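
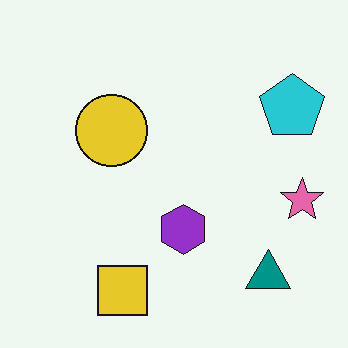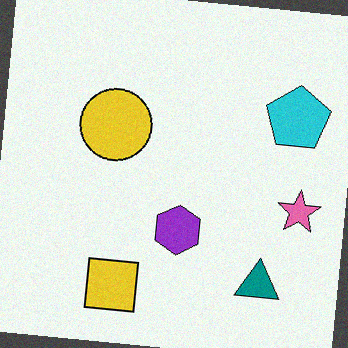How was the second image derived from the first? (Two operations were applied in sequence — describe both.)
The second image is the first rotated clockwise by a slight angle, then degraded with light additive noise.

Every shape is tilted by the same angle and the image corners show triangular fill wedges — a whole-image rotation by a non-right angle. Random speckle covers the whole image, including the flat background.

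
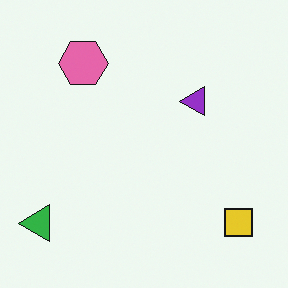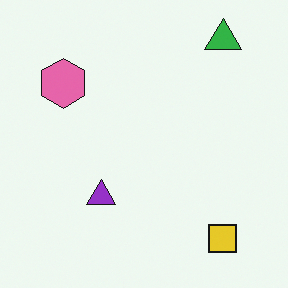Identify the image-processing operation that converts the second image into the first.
Transposed (reflected across the top-left ↔ bottom-right diagonal).

Shapes have swapped their row and column positions — what was in the top-right is now in the bottom-left — a diagonal reflection.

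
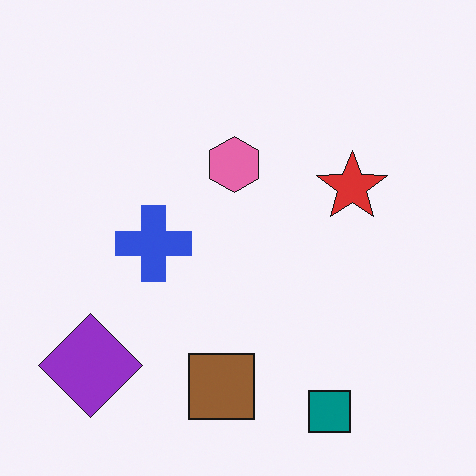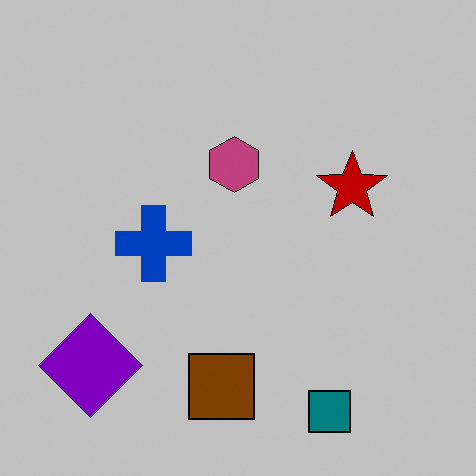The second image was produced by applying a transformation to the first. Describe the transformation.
Heavily posterized to just a handful of flat colors.

Each flat color has snapped to a coarser quantized level — most visibly, the near-white background has dropped to a flat grey.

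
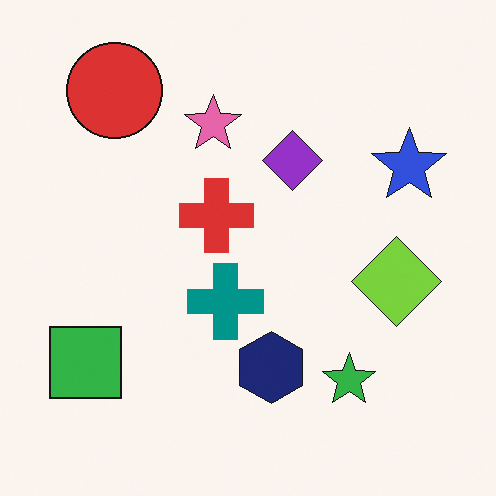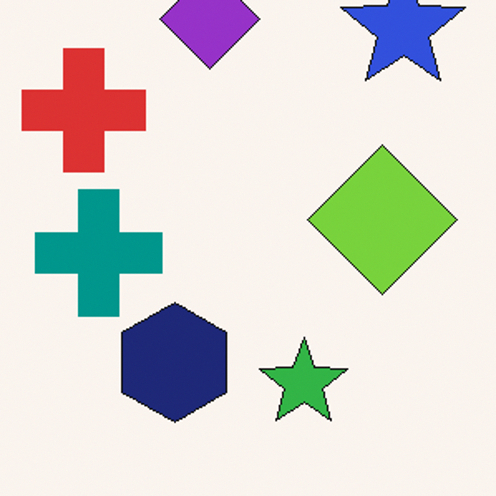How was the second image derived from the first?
Cropped to a noticeably smaller region and rescaled.

The visible shapes are larger and the field of view is narrower; shapes near the original edges may be partly or wholly outside the frame — a crop-and-rescale.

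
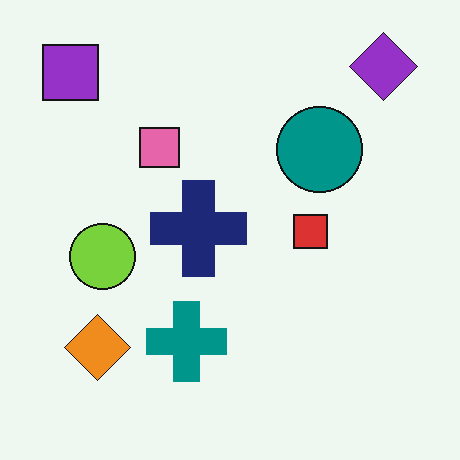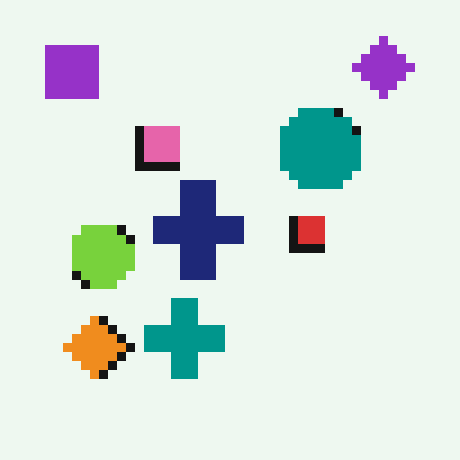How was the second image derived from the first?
The second image is the first heavily pixelated into large blocks.

Shapes are reduced to large square blocks; fine edges and outlines are lost — a downscale-then-upscale (mosaic) effect.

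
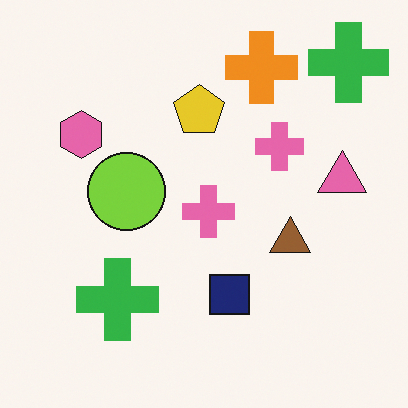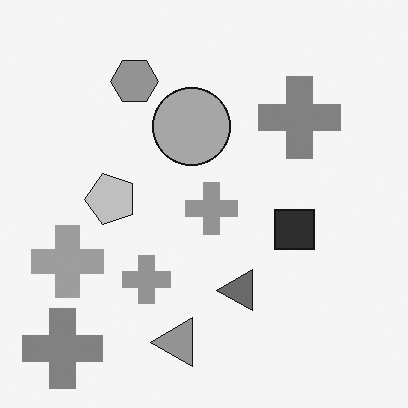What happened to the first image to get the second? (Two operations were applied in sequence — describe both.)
The image was converted to grayscale, then transposed (reflected across the top-left ↔ bottom-right diagonal).

All color is removed — every shape is now a shade of grey. Shapes have swapped their row and column positions — what was in the top-right is now in the bottom-left — a diagonal reflection.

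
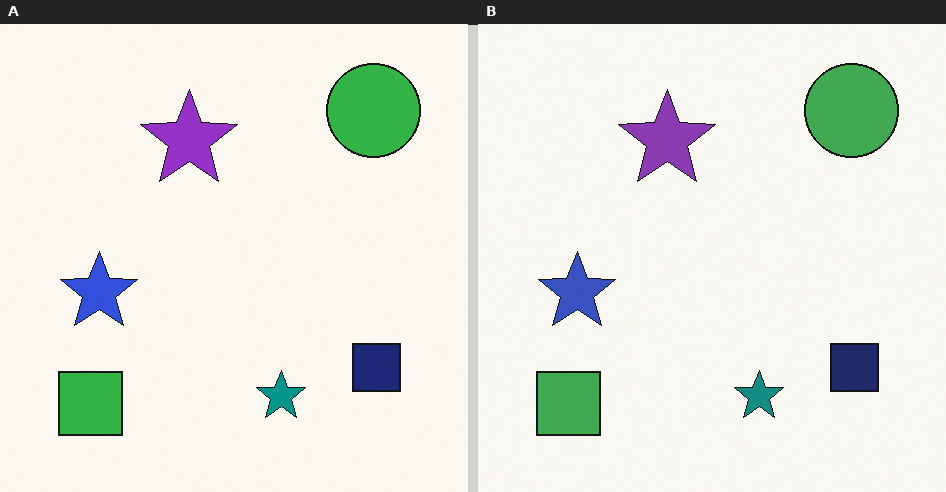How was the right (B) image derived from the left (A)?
This is the original image slightly desaturated.

All colors are more muted and greyish — a global saturation change.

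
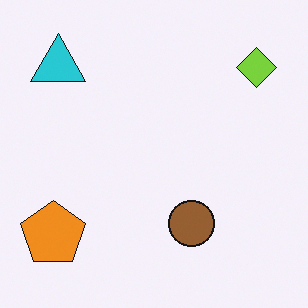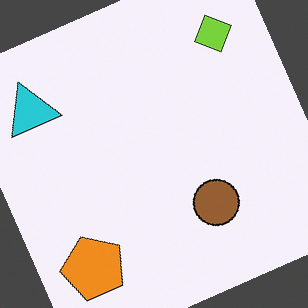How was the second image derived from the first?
The image was rotated counter-clockwise by a moderate amount.

Every shape is tilted by the same angle and the image corners show triangular fill wedges — a whole-image rotation by a non-right angle.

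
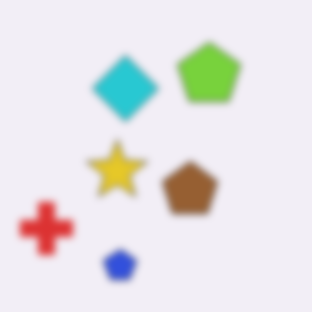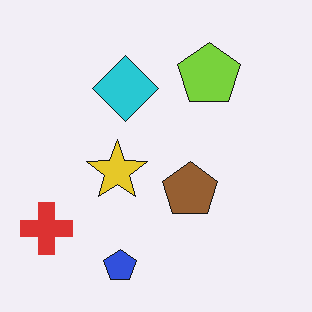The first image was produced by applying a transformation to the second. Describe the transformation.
The first image is the second noticeably gaussian-blurred.

Shape edges and outlines are uniformly softened across the whole image.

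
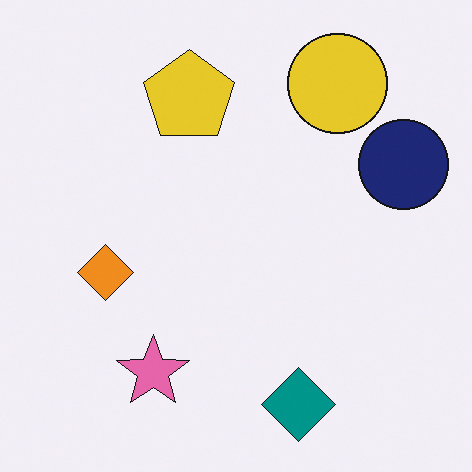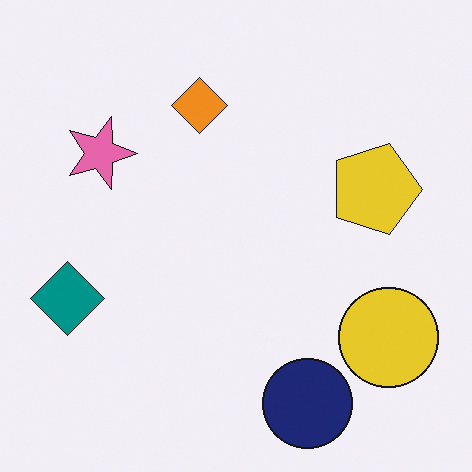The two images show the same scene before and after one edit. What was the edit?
The second image is the first rotated 90° clockwise.

The yellow circle sits in the top-right of the first image and the bottom-right of the second — consistent with a whole-image 90° clockwise rotation.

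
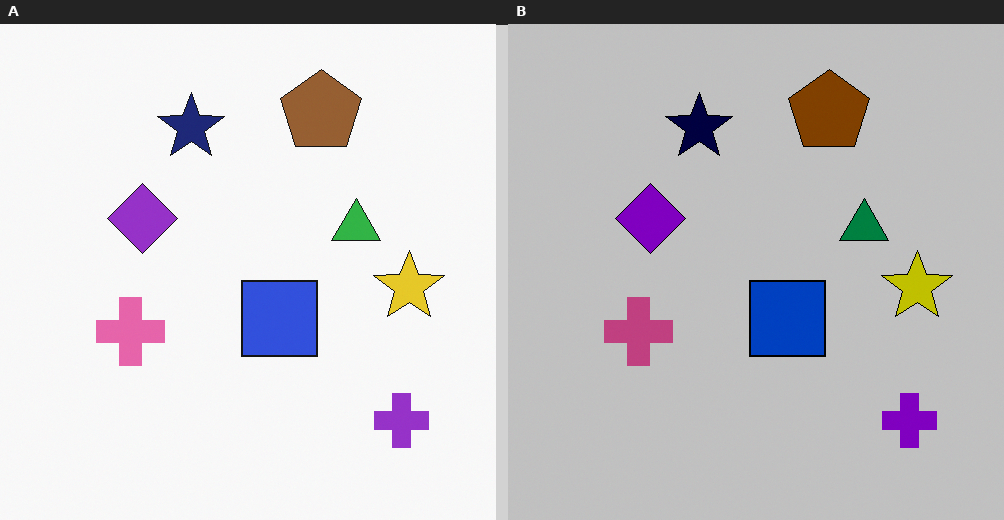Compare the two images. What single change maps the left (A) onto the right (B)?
Heavily posterized to just a handful of flat colors.

Each flat color has snapped to a coarser quantized level — most visibly, the near-white background has dropped to a flat grey.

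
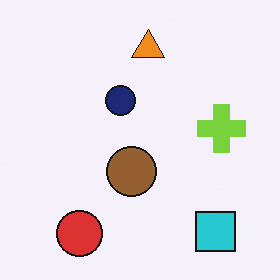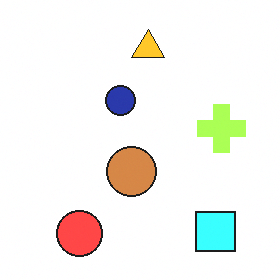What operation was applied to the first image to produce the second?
The transformation is: substantially brightened.

Every pixel — background and shapes alike — is uniformly brightened.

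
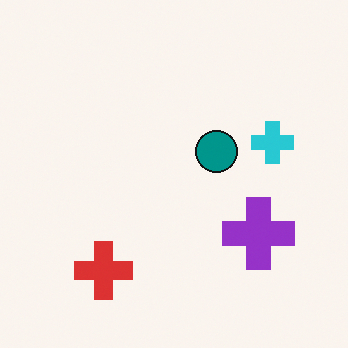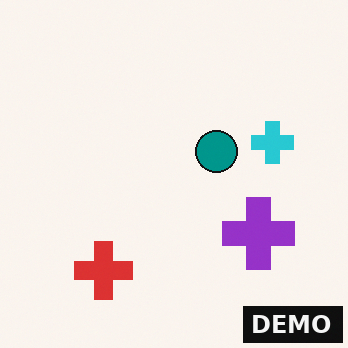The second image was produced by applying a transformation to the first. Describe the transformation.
Watermarked with the text "DEMO" in the lower-right corner.

A dark label reading "DEMO" appears in the lower-right corner.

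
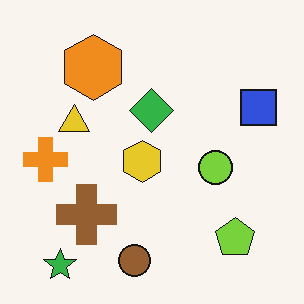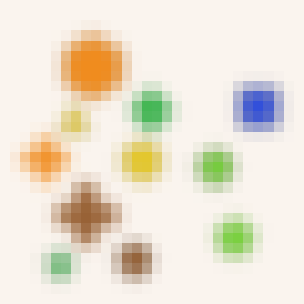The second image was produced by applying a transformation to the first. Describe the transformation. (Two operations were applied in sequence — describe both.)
The image was heavily blurred, then heavily pixelated into large blocks.

Shape edges and outlines are uniformly softened across the whole image. Shapes are reduced to large square blocks; fine edges and outlines are lost — a downscale-then-upscale (mosaic) effect.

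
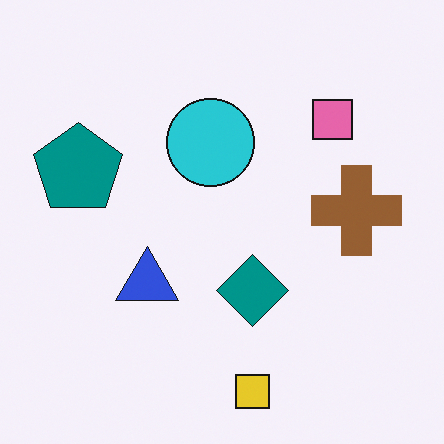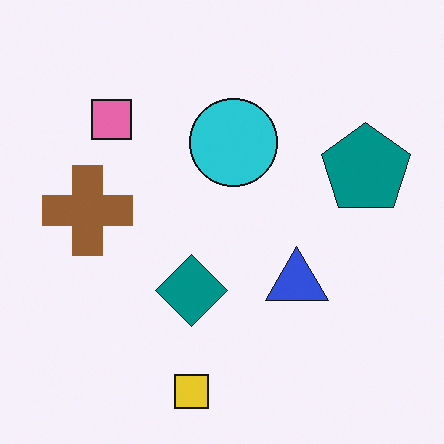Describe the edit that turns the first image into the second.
It was flipped horizontally (left ↔ right).

The teal pentagon is in the left of the first image and the right of the second — shapes on opposite sides of the vertical midline have swapped in a mirror flip.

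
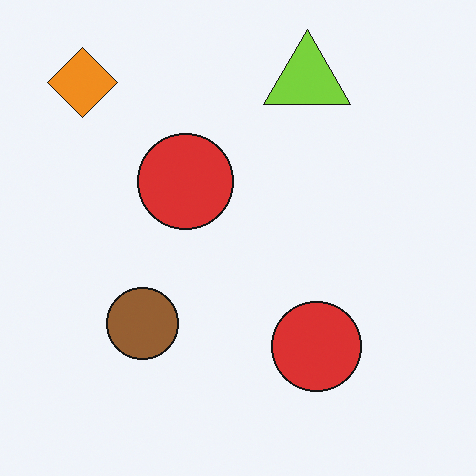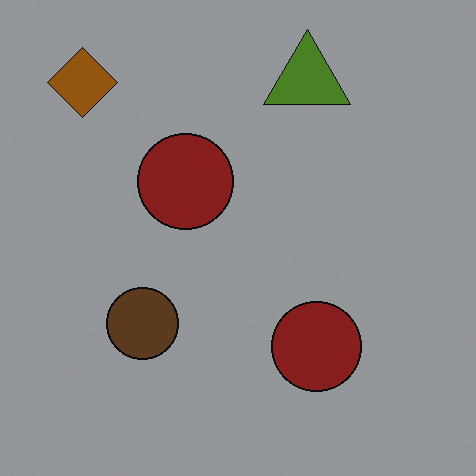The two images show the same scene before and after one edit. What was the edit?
The image was substantially darkened.

Every pixel — background and shapes alike — is uniformly darkened.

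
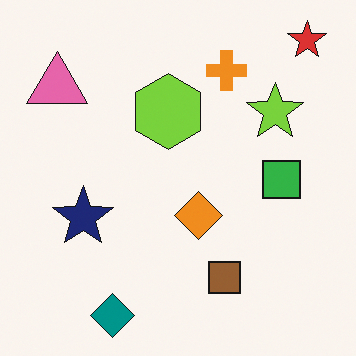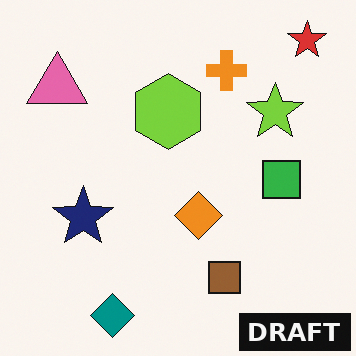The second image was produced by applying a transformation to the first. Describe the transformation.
The transformation is: watermarked with the text "DRAFT" in the lower-right corner.

A dark label reading "DRAFT" appears in the lower-right corner.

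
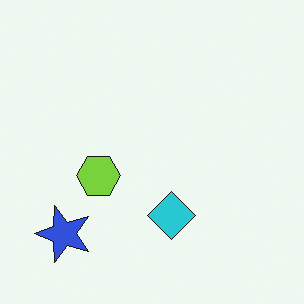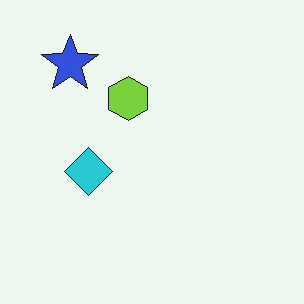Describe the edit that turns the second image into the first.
The image was rotated 90° counter-clockwise.

The blue star sits in the top-left of the second image and the bottom-left of the first — consistent with a whole-image 90° counter-clockwise rotation.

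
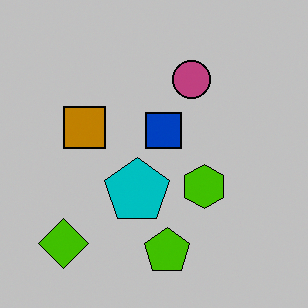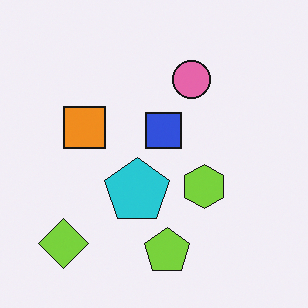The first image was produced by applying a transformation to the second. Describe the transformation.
The first image is the second heavily posterized to just a handful of flat colors.

Each flat color has snapped to a coarser quantized level — most visibly, the near-white background has dropped to a flat grey.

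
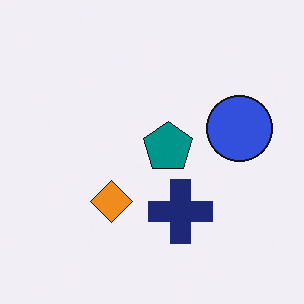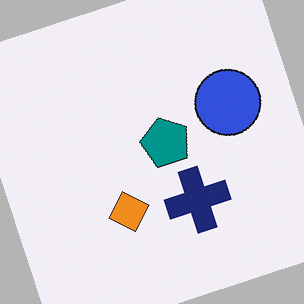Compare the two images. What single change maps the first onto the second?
The second image is the first rotated counter-clockwise by a clearly visible amount.

Every shape is tilted by the same angle and the image corners show triangular fill wedges — a whole-image rotation by a non-right angle.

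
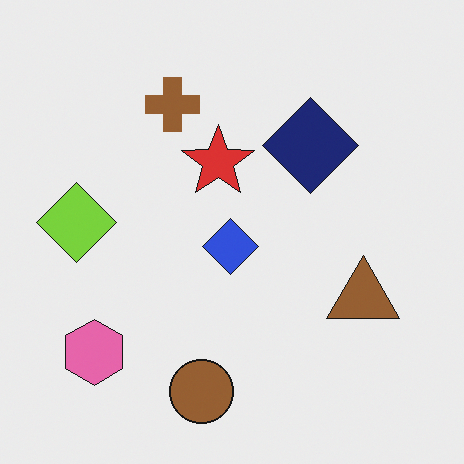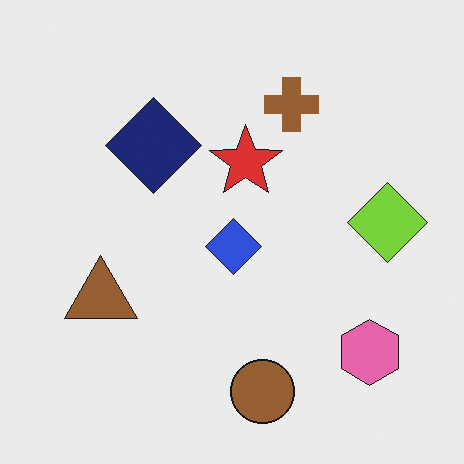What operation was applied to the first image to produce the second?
This is the original image flipped horizontally (left ↔ right).

The lime diamond is in the left of the first image and the right of the second — shapes on opposite sides of the vertical midline have swapped in a mirror flip.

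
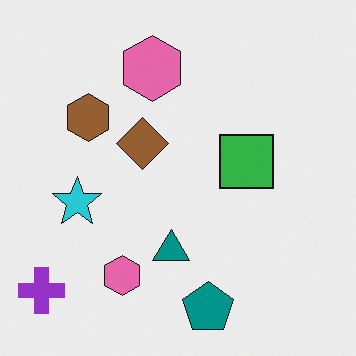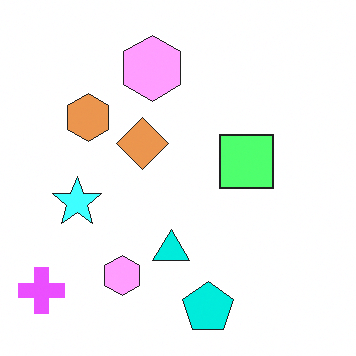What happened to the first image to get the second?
It was noticeably brightened.

Every pixel — background and shapes alike — is uniformly brightened.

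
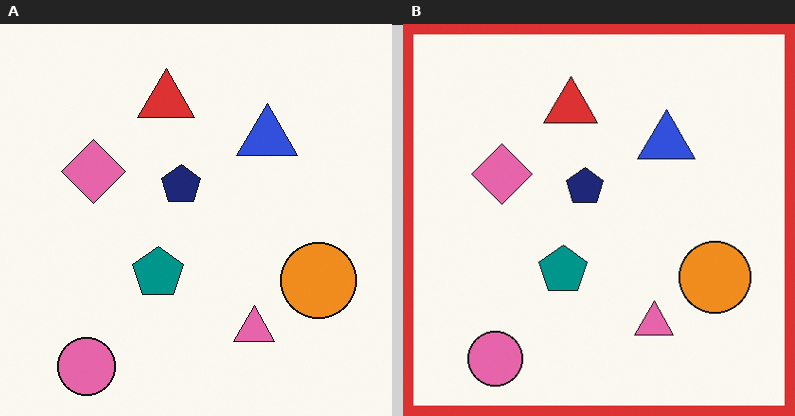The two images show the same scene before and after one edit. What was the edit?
Framed with a red border.

A solid red frame runs around the edge of the right (B) image, with the content slightly shrunk inside it.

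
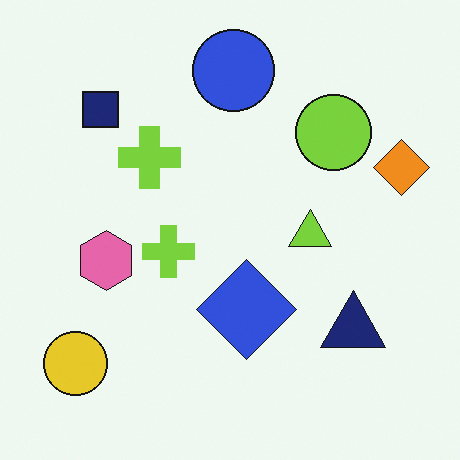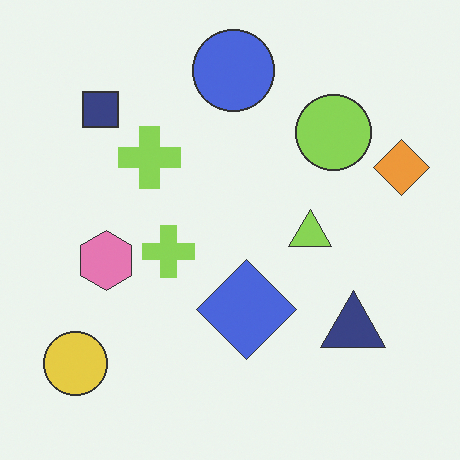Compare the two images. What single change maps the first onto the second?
Given slightly reduced contrast.

Tones are pushed toward mid-grey across the whole image — a global contrast change.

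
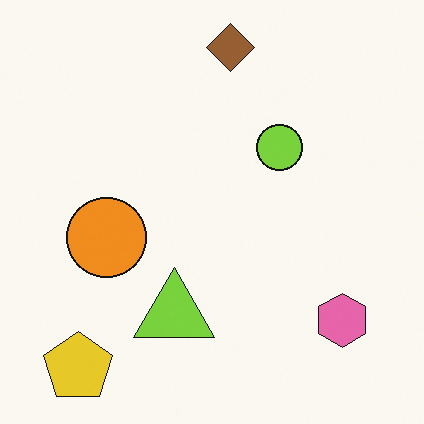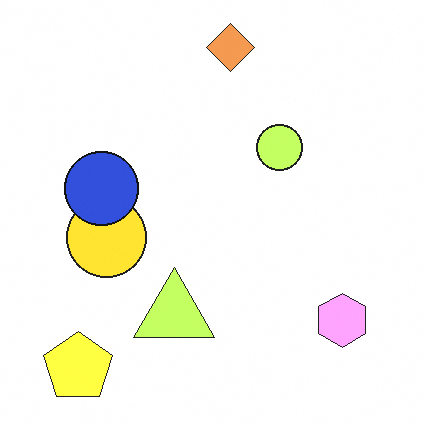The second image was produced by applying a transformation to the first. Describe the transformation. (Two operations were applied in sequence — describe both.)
Brightened a lot, then overlaid with an additional blue circle.

Every pixel — background and shapes alike — is uniformly brightened. A blue circle appears in the second image that is absent from the first.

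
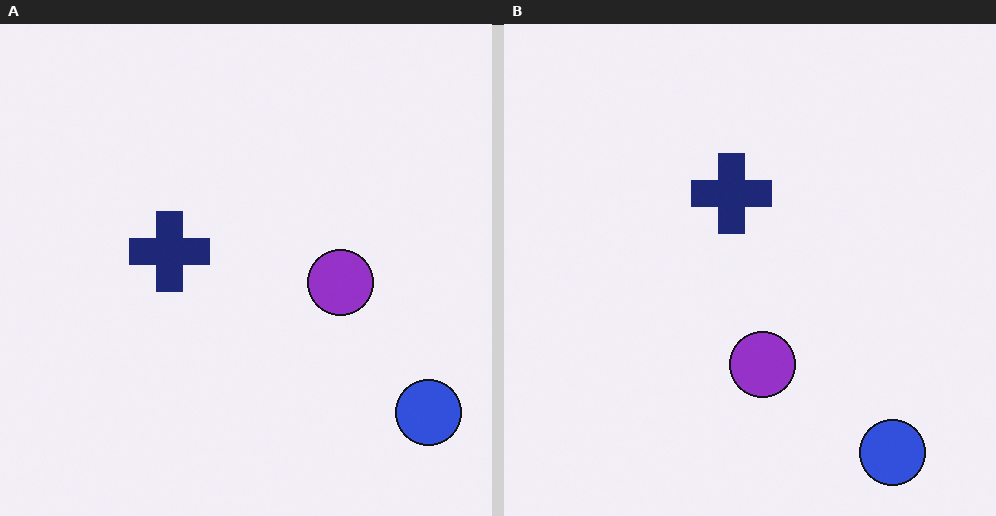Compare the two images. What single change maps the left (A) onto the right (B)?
This is the original image transposed (reflected across the top-left ↔ bottom-right diagonal).

Shapes have swapped their row and column positions — what was in the top-right is now in the bottom-left — a diagonal reflection.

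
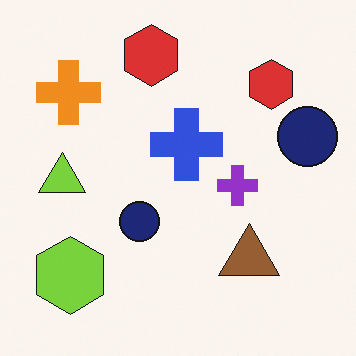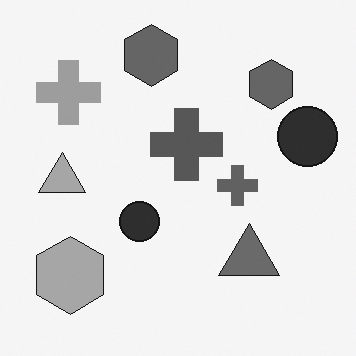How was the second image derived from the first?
This is the original image converted to grayscale.

All color is removed — every shape is now a shade of grey.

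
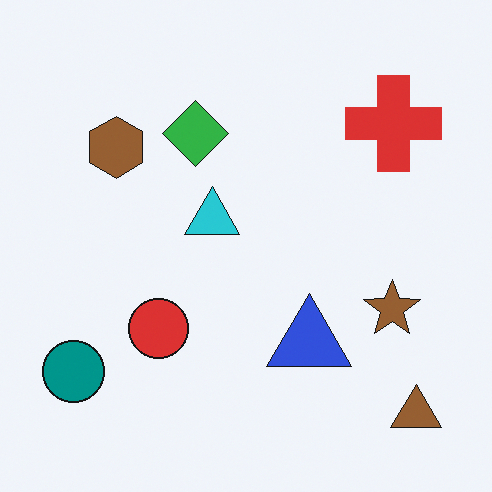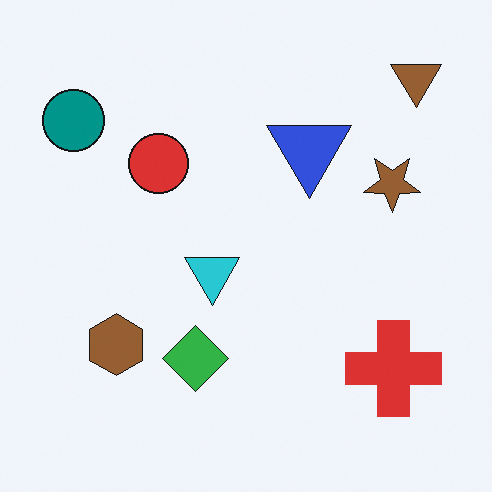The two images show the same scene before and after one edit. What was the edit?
The transformation is: flipped vertically (top ↔ bottom).

The brown triangle is in the bottom-right of the first image and the top-right of the second — shapes on opposite sides of the horizontal midline have swapped in a mirror flip.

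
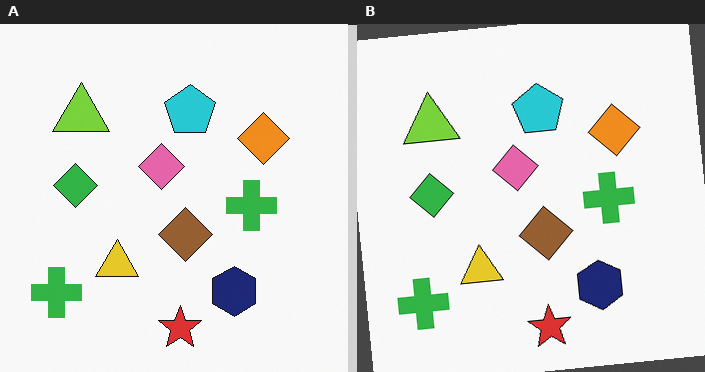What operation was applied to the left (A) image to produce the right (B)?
Rotated counter-clockwise by a few degrees.

Every shape is tilted by the same angle and the image corners show triangular fill wedges — a whole-image rotation by a non-right angle.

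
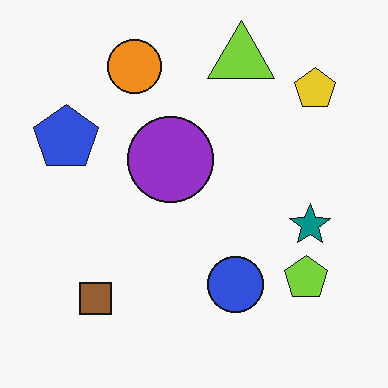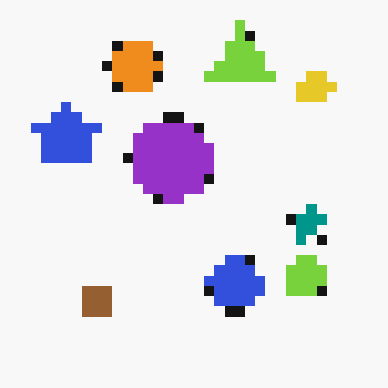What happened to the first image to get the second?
Coarsely pixelated.

Shapes are reduced to large square blocks; fine edges and outlines are lost — a downscale-then-upscale (mosaic) effect.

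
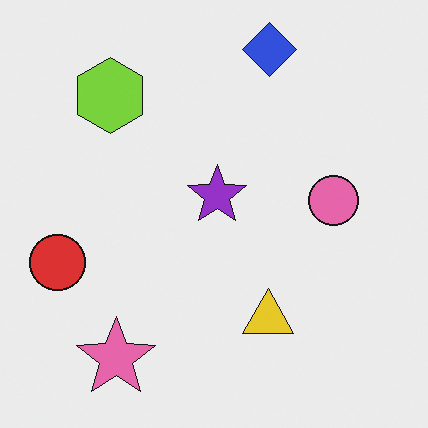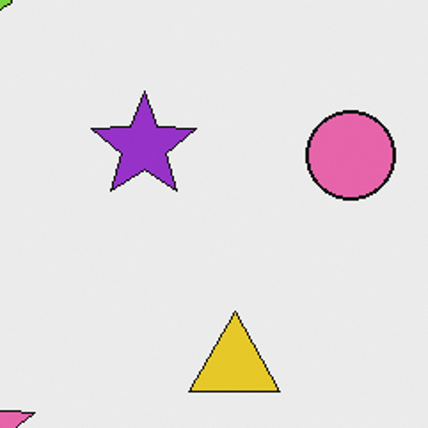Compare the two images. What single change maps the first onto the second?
It was cropped tightly and scaled back up.

The visible shapes are larger and the field of view is narrower; shapes near the original edges may be partly or wholly outside the frame — a crop-and-rescale.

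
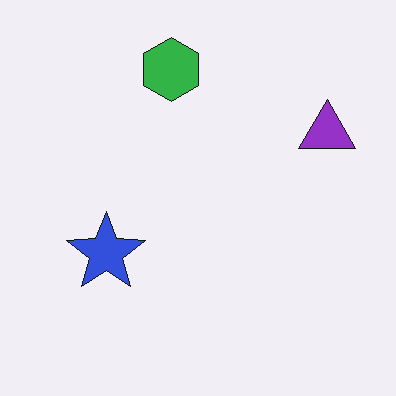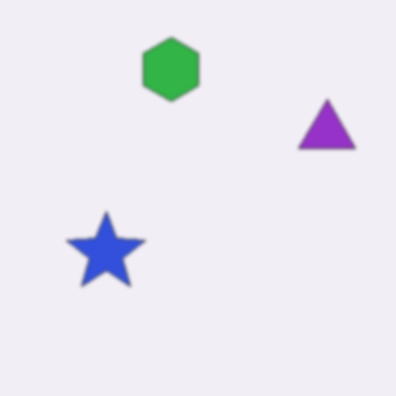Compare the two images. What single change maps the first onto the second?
The transformation is: given a subtle gaussian blur.

Shape edges and outlines are uniformly softened across the whole image.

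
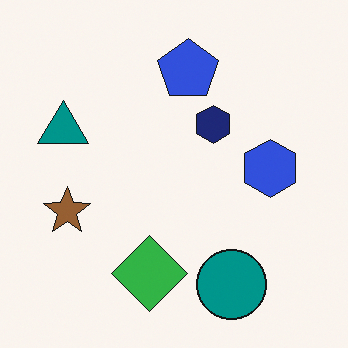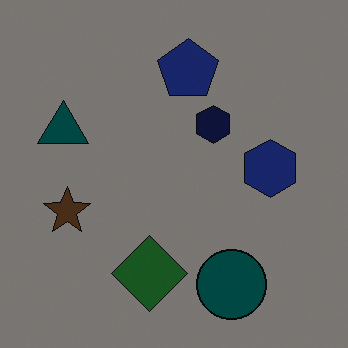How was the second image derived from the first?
This is the original image noticeably darkened.

Every pixel — background and shapes alike — is uniformly darkened.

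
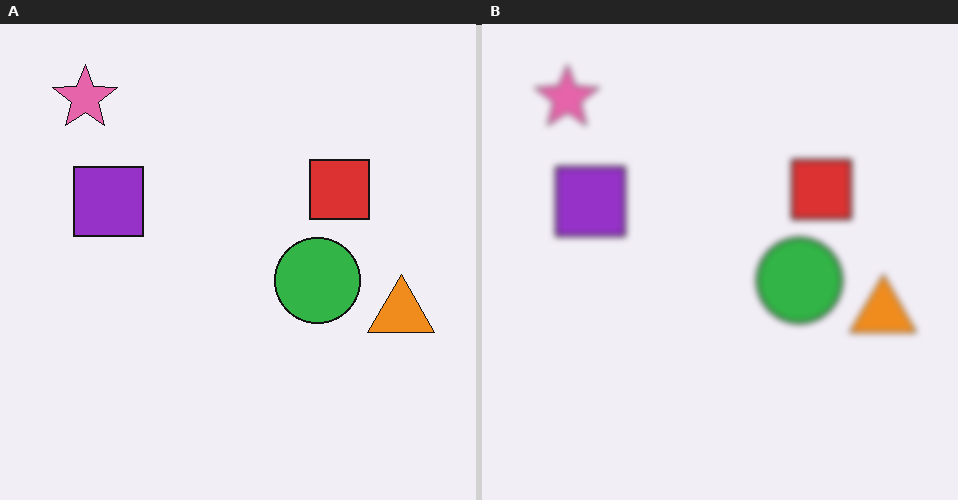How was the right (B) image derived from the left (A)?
The transformation is: noticeably gaussian-blurred.

Shape edges and outlines are uniformly softened across the whole image.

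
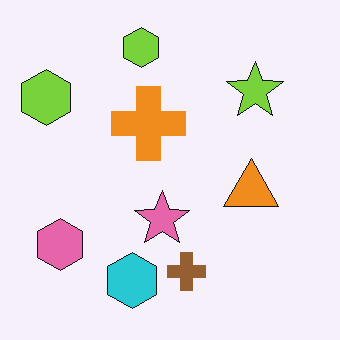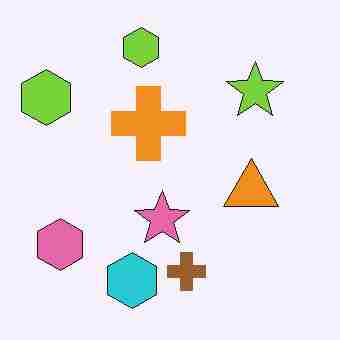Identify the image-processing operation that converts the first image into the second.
The image was heavily JPEG-compressed with obvious blocking artifacts.

Blocky 8×8 compression artifacts appear around shape edges and the flat background shows ringing — characteristic JPEG degradation.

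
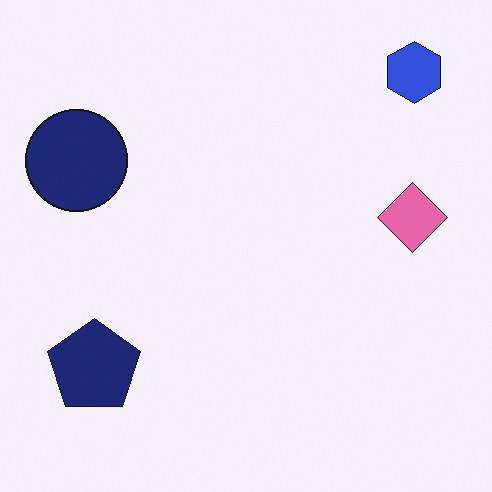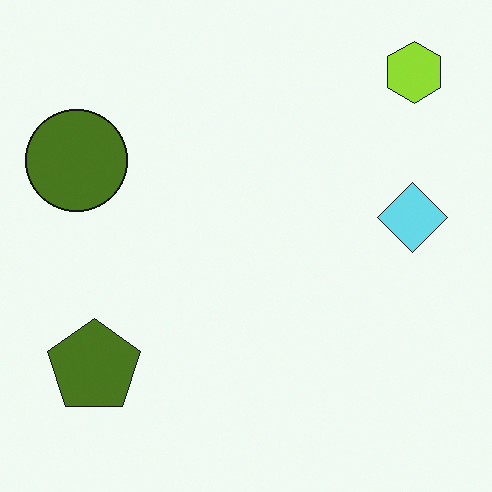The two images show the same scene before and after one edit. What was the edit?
This is the original image hue-shifted through roughly half the color wheel.

Every shape's color has rotated by the same amount around the hue wheel — a uniform hue shift.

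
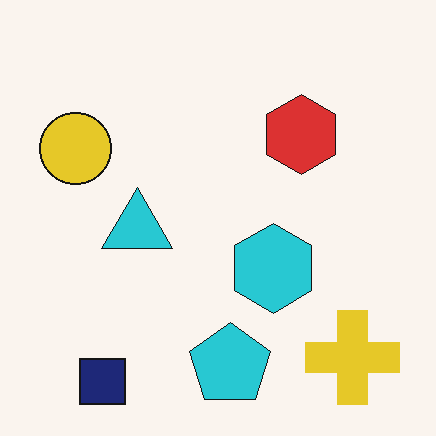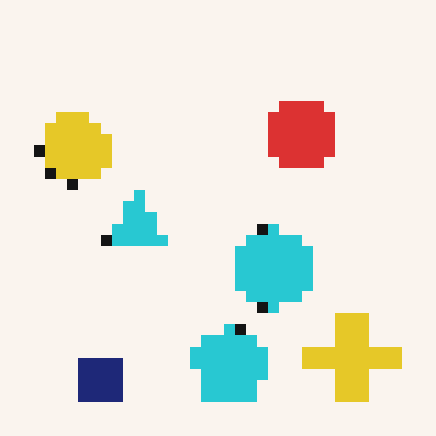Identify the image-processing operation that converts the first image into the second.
The image was coarsely pixelated.

Shapes are reduced to large square blocks; fine edges and outlines are lost — a downscale-then-upscale (mosaic) effect.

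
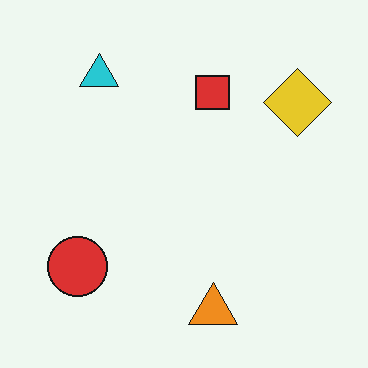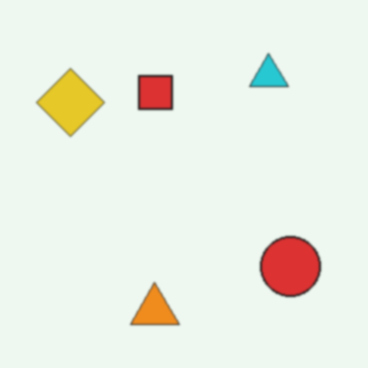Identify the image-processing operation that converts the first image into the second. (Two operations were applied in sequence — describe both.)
The image was flipped horizontally (left ↔ right), then slightly softened.

The yellow diamond is in the top-right of the first image and the top-left of the second — shapes on opposite sides of the vertical midline have swapped in a mirror flip. Shape edges and outlines are uniformly softened across the whole image.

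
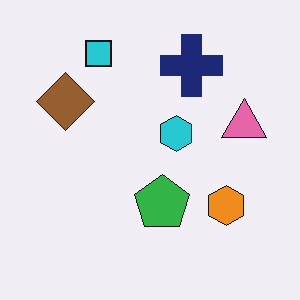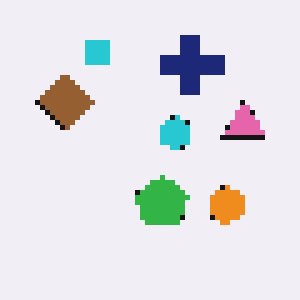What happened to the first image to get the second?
The transformation is: mildly pixelated.

Shapes are reduced to large square blocks; fine edges and outlines are lost — a downscale-then-upscale (mosaic) effect.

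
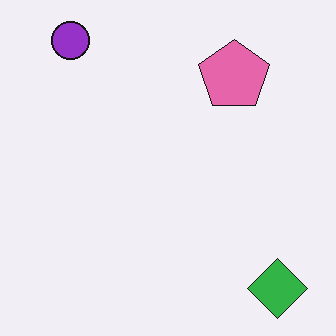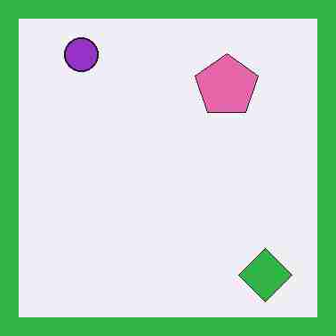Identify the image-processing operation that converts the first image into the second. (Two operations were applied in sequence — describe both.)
The second image is the first degraded with heavy JPEG compression, then framed with a green border.

Blocky 8×8 compression artifacts appear around shape edges and the flat background shows ringing — characteristic JPEG degradation. A solid green frame runs around the edge of the second image, with the content slightly shrunk inside it.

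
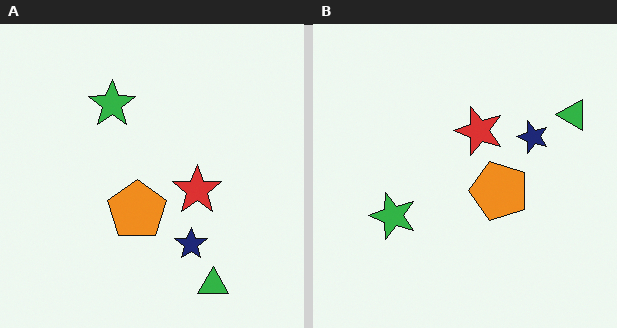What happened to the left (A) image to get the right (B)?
It was rotated 90° counter-clockwise.

The green triangle sits in the bottom-right of the left (A) image and the top-right of the right (B) — consistent with a whole-image 90° counter-clockwise rotation.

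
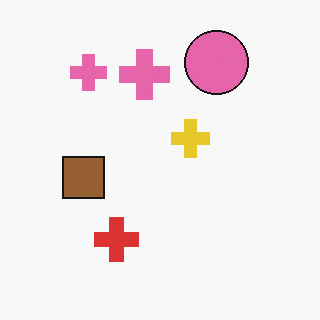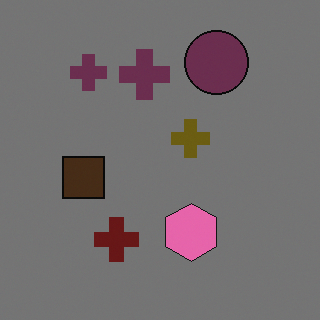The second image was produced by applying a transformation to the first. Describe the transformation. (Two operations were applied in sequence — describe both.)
It was darkened a lot, then overlaid with an additional pink hexagon.

Every pixel — background and shapes alike — is uniformly darkened. A pink hexagon appears in the second image that is absent from the first.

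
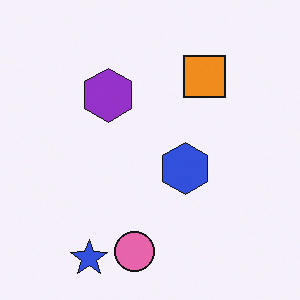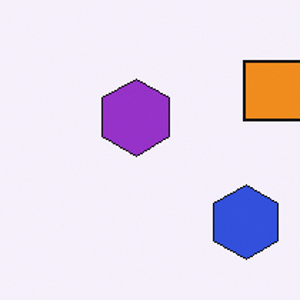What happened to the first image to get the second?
The image was cropped to a modestly smaller region and rescaled.

The visible shapes are larger and the field of view is narrower; shapes near the original edges may be partly or wholly outside the frame — a crop-and-rescale.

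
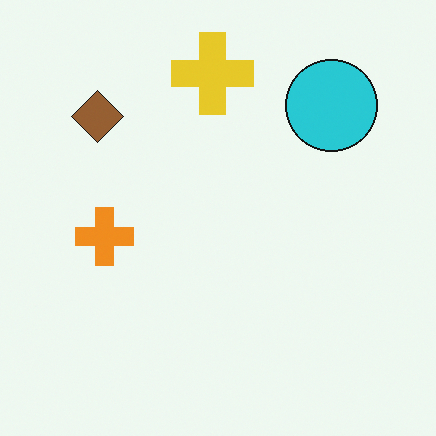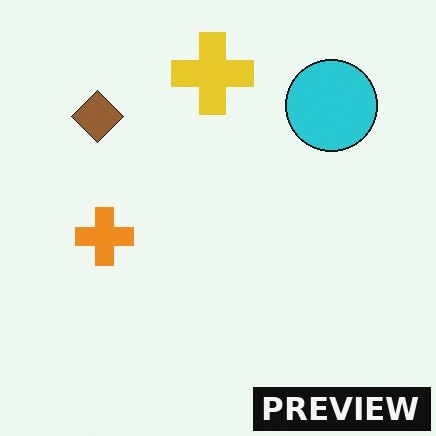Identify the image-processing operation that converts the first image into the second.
The image was watermarked with the text "PREVIEW" in the lower-right corner.

A dark label reading "PREVIEW" appears in the lower-right corner.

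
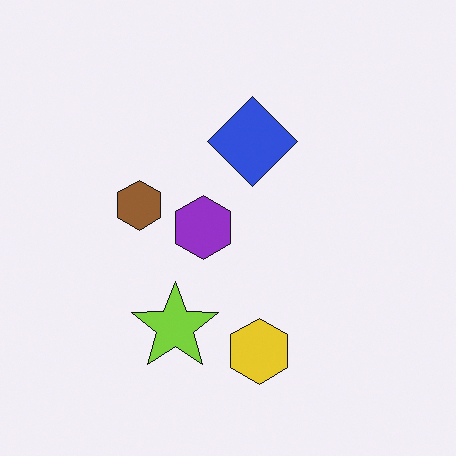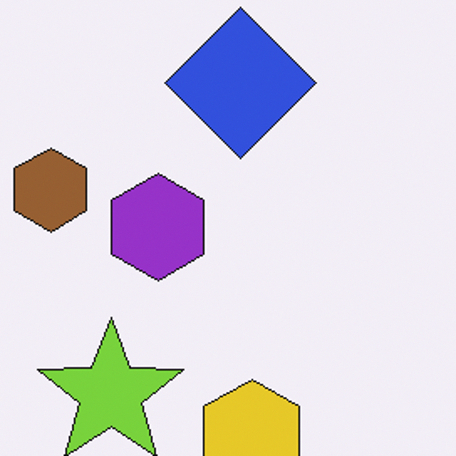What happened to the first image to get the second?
The transformation is: cropped tightly and scaled back up.

The visible shapes are larger and the field of view is narrower; shapes near the original edges may be partly or wholly outside the frame — a crop-and-rescale.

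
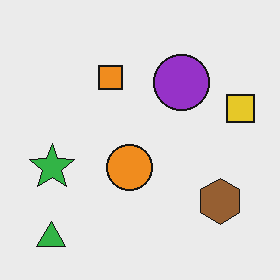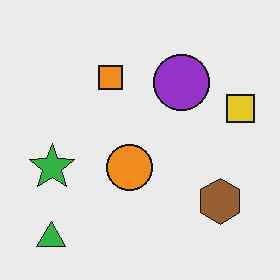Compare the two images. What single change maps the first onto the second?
It was given moderate JPEG compression.

Blocky 8×8 compression artifacts appear around shape edges and the flat background shows ringing — characteristic JPEG degradation.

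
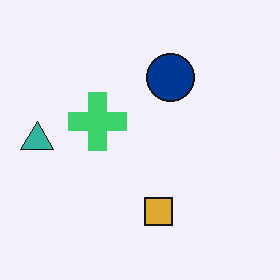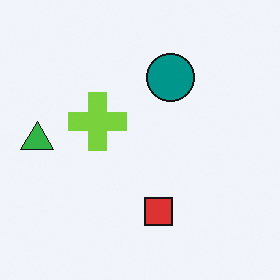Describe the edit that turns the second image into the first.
This is the original image hue-shifted by a small amount.

Every shape's color has rotated by the same amount around the hue wheel — a uniform hue shift.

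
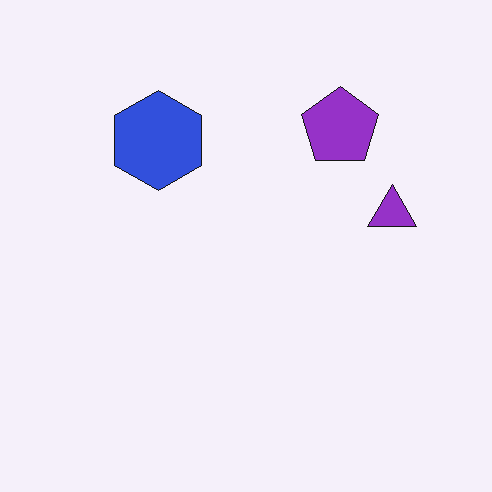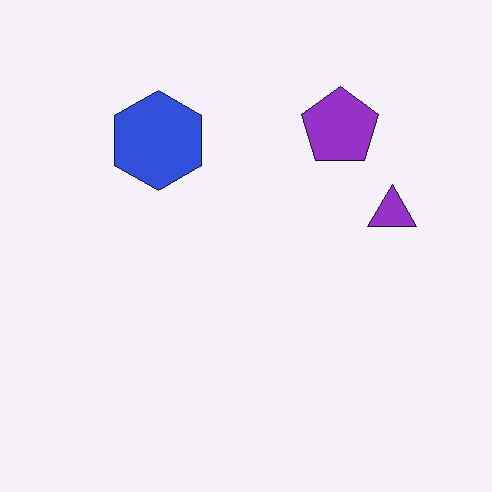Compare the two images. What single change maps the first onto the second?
The second image is the first JPEG-compressed with visible artifacts.

Blocky 8×8 compression artifacts appear around shape edges and the flat background shows ringing — characteristic JPEG degradation.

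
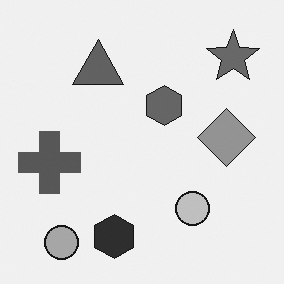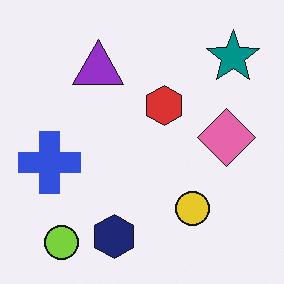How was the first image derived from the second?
It was converted to grayscale.

All color is removed — every shape is now a shade of grey.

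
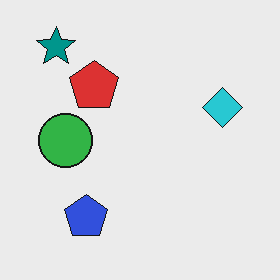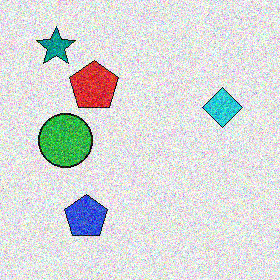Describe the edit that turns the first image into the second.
Degraded with a thick layer of grain.

Random speckle covers the whole image, including the flat background.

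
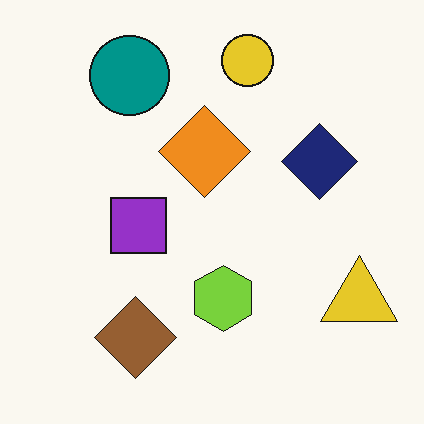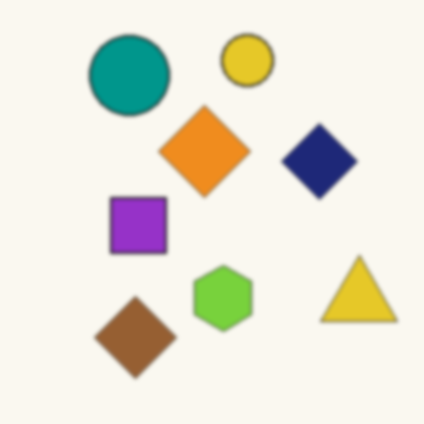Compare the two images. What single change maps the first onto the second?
The second image is the first slightly softened.

Shape edges and outlines are uniformly softened across the whole image.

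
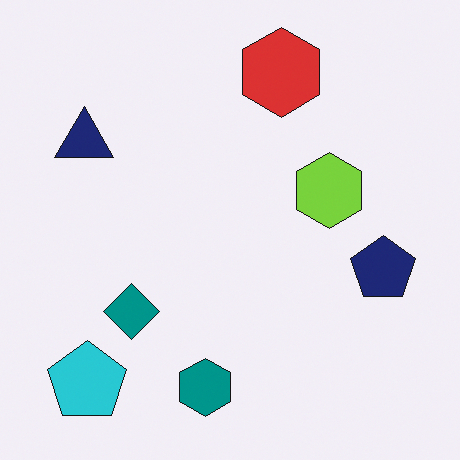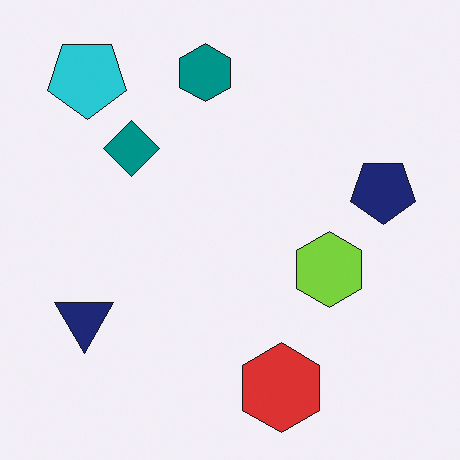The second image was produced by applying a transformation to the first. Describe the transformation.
This is the original image flipped vertically (top ↔ bottom).

The red hexagon is in the top of the first image and the bottom of the second — shapes on opposite sides of the horizontal midline have swapped in a mirror flip.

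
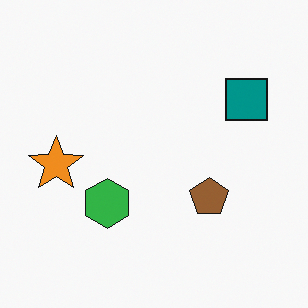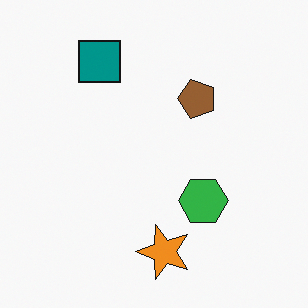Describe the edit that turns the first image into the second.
The transformation is: rotated 90° counter-clockwise.

The teal square sits in the top-right of the first image and the top-left of the second — consistent with a whole-image 90° counter-clockwise rotation.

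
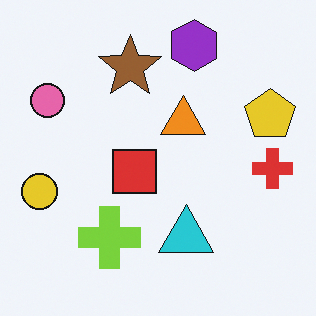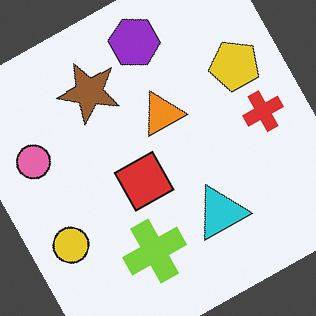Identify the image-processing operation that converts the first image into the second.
This is the original image rotated counter-clockwise by a moderate amount.

Every shape is tilted by the same angle and the image corners show triangular fill wedges — a whole-image rotation by a non-right angle.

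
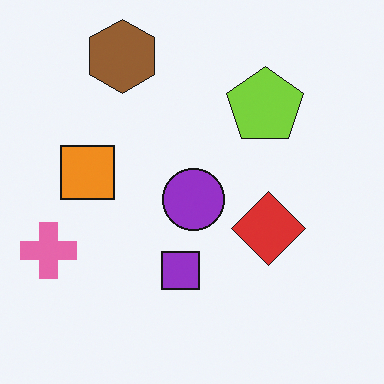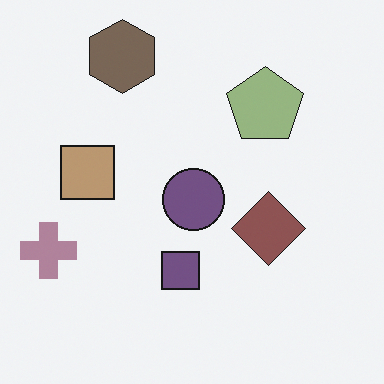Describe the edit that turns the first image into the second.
The second image is the first made much more muted (saturation change).

All colors are more muted and greyish — a global saturation change.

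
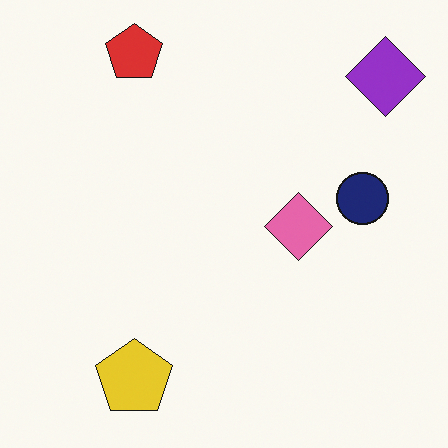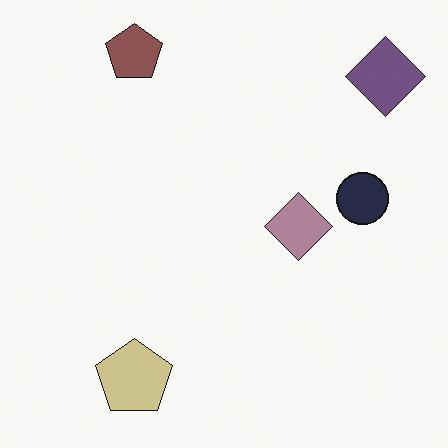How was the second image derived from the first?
This is the original image heavily desaturated.

All colors are more muted and greyish — a global saturation change.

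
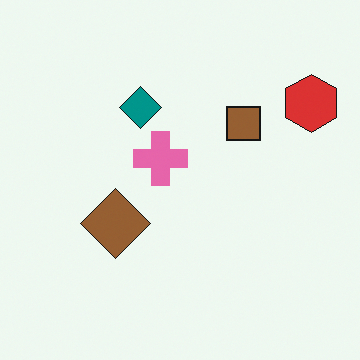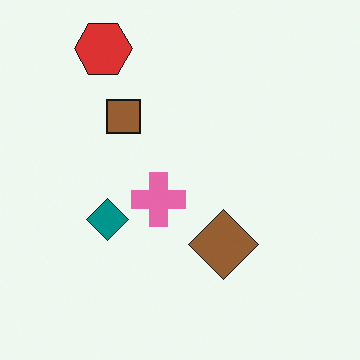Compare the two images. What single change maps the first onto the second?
The second image is the first rotated 90° counter-clockwise.

The red hexagon sits in the top-right of the first image and the top-left of the second — consistent with a whole-image 90° counter-clockwise rotation.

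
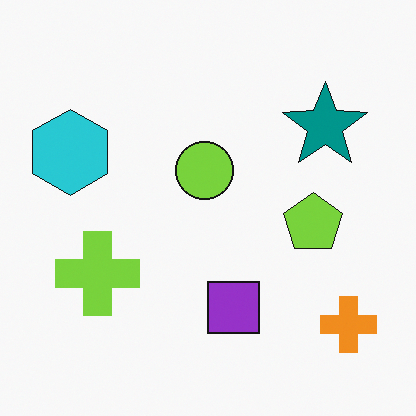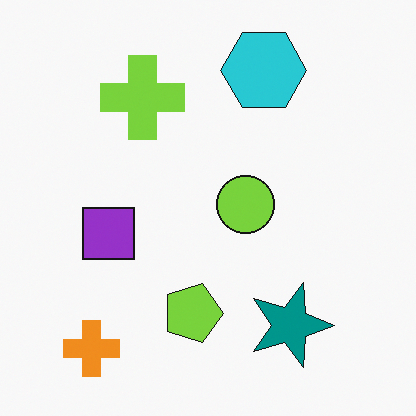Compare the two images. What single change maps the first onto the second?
The image was rotated 90° clockwise.

The orange cross sits in the bottom-right of the first image and the bottom-left of the second — consistent with a whole-image 90° clockwise rotation.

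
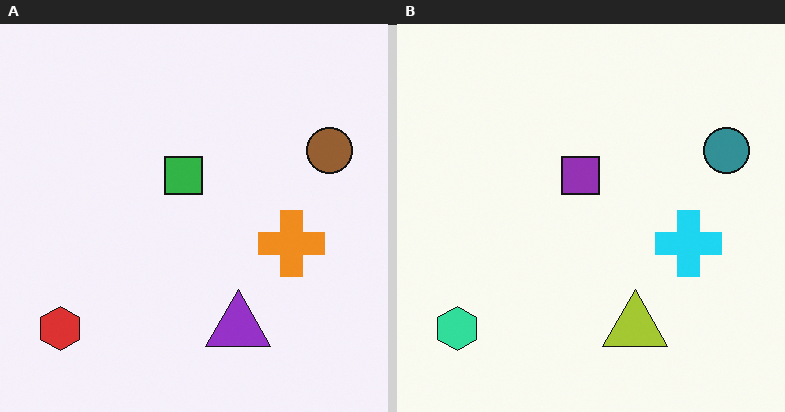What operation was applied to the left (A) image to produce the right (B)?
Hue-shifted through roughly half the color wheel.

Every shape's color has rotated by the same amount around the hue wheel — a uniform hue shift.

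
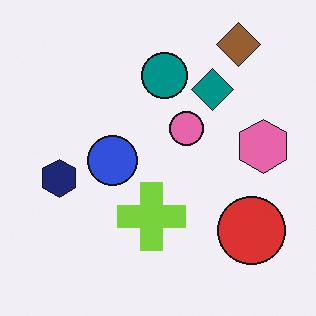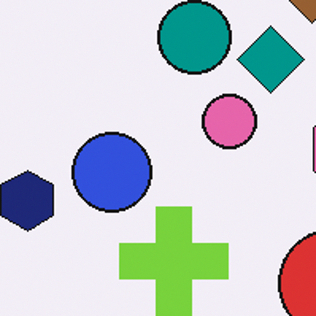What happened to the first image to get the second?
This is the original image cropped slightly and scaled back up.

The visible shapes are larger and the field of view is narrower; shapes near the original edges may be partly or wholly outside the frame — a crop-and-rescale.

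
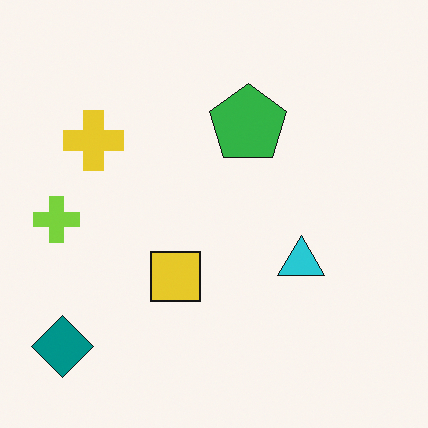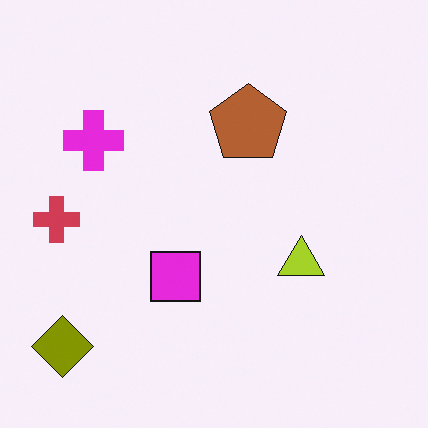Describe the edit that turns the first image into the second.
The second image is the first hue-shifted by a large amount.

Every shape's color has rotated by the same amount around the hue wheel — a uniform hue shift.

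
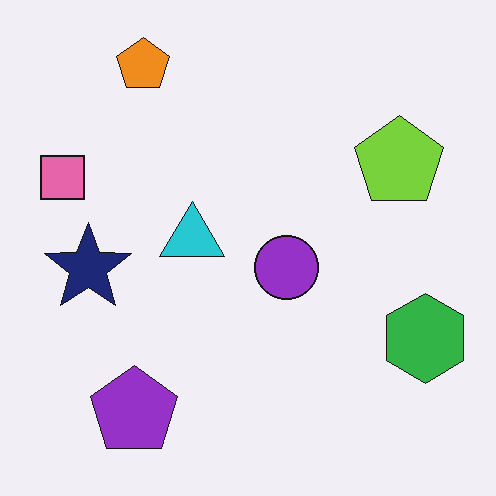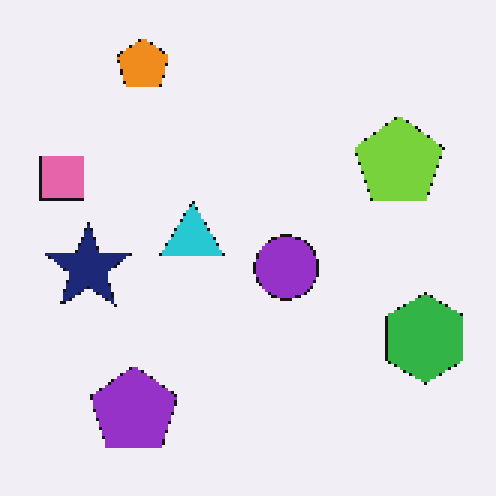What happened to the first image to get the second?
The image was lightly pixelated (a mild mosaic effect).

Shapes are reduced to large square blocks; fine edges and outlines are lost — a downscale-then-upscale (mosaic) effect.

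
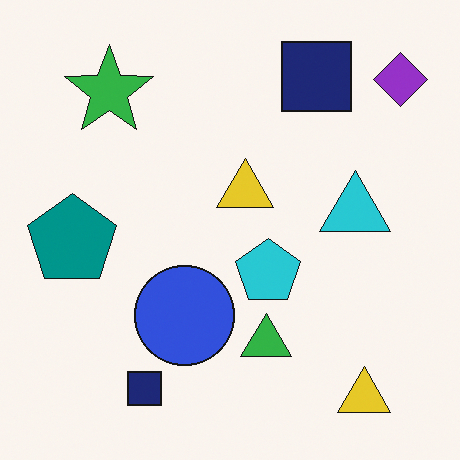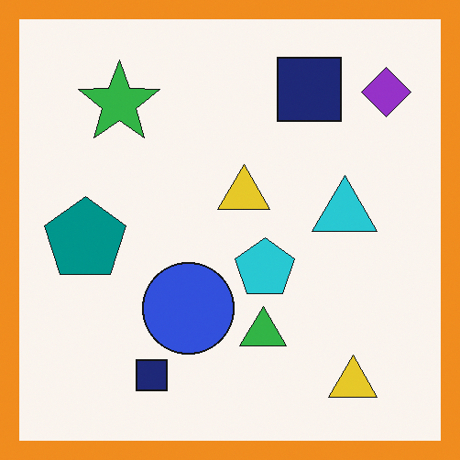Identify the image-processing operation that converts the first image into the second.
The image was framed with a orange border.

A solid orange frame runs around the edge of the second image, with the content slightly shrunk inside it.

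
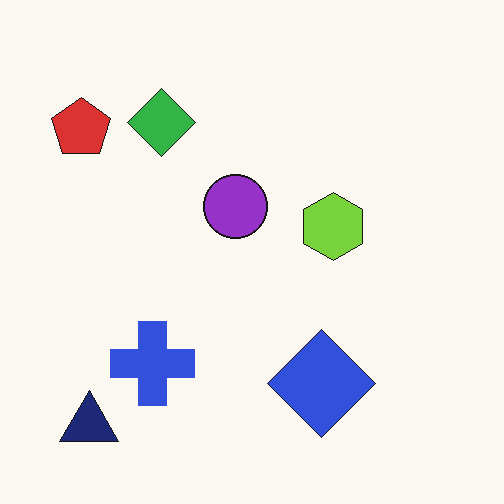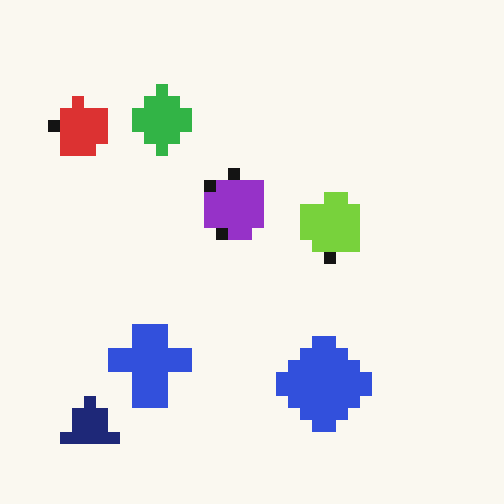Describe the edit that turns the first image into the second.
The second image is the first heavily pixelated into large blocks.

Shapes are reduced to large square blocks; fine edges and outlines are lost — a downscale-then-upscale (mosaic) effect.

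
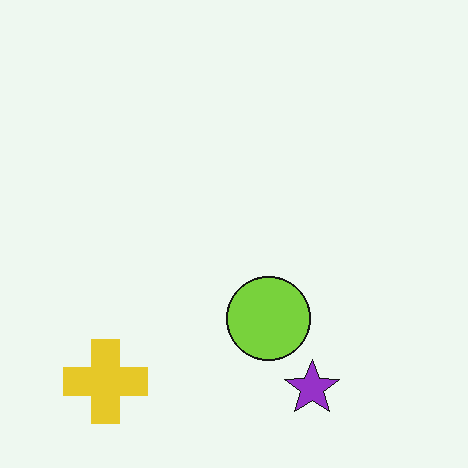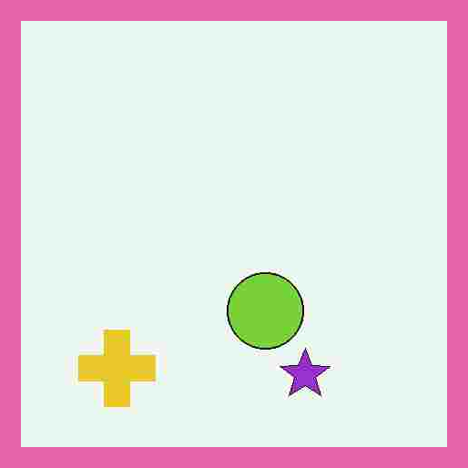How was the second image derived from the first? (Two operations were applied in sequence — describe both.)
It was degraded with heavy JPEG compression, then framed with a pink border.

Blocky 8×8 compression artifacts appear around shape edges and the flat background shows ringing — characteristic JPEG degradation. A solid pink frame runs around the edge of the second image, with the content slightly shrunk inside it.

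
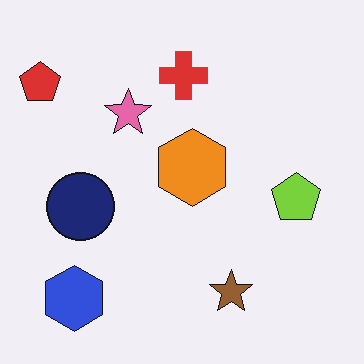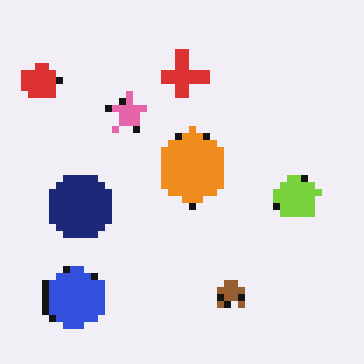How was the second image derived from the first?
It was moderately pixelated.

Shapes are reduced to large square blocks; fine edges and outlines are lost — a downscale-then-upscale (mosaic) effect.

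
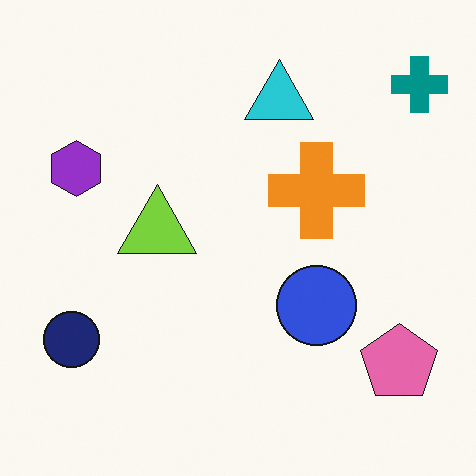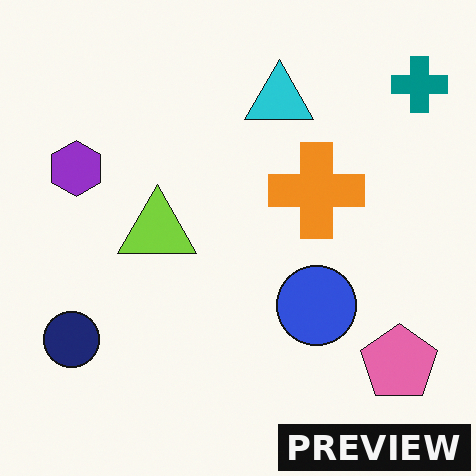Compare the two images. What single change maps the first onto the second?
Watermarked with the text "PREVIEW" in the lower-right corner.

A dark label reading "PREVIEW" appears in the lower-right corner.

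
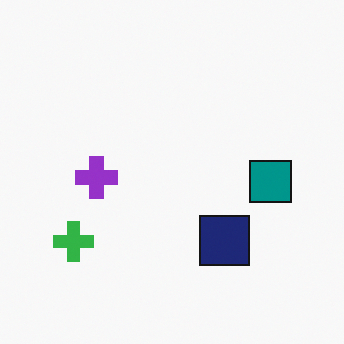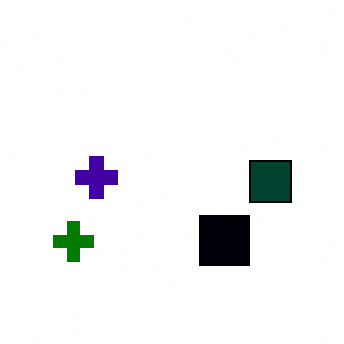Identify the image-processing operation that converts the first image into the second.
It was given much higher contrast.

Tones are pushed away from mid-grey across the whole image — a global contrast change.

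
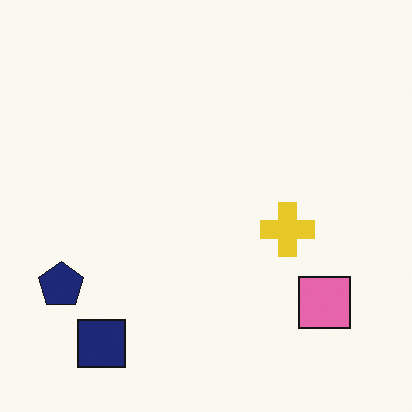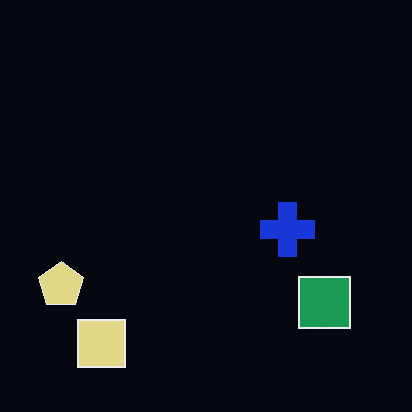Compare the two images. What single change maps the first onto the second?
The image was color-inverted (negative).

The light background has become dark and every shape's color is its complement — a photographic negative.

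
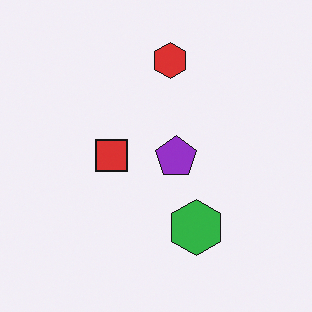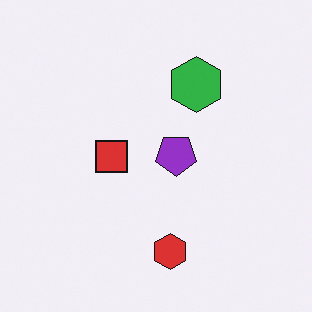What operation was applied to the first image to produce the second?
The second image is the first flipped vertically (top ↔ bottom).

The red hexagon is in the top of the first image and the bottom of the second — shapes on opposite sides of the horizontal midline have swapped in a mirror flip.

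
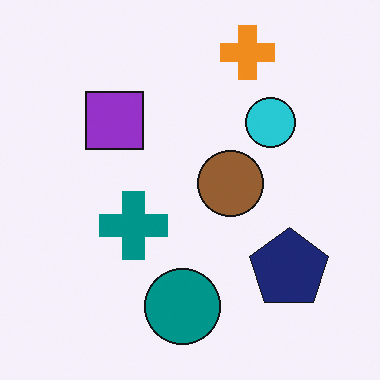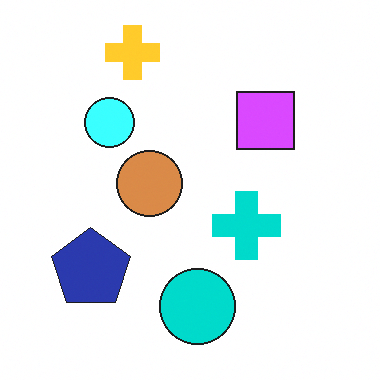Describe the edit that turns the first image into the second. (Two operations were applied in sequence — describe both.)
The second image is the first flipped horizontally (left ↔ right), then noticeably brightened.

The navy pentagon is in the bottom-right of the first image and the bottom-left of the second — shapes on opposite sides of the vertical midline have swapped in a mirror flip. Every pixel — background and shapes alike — is uniformly brightened.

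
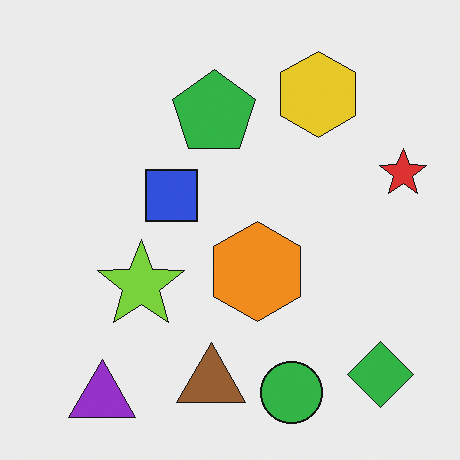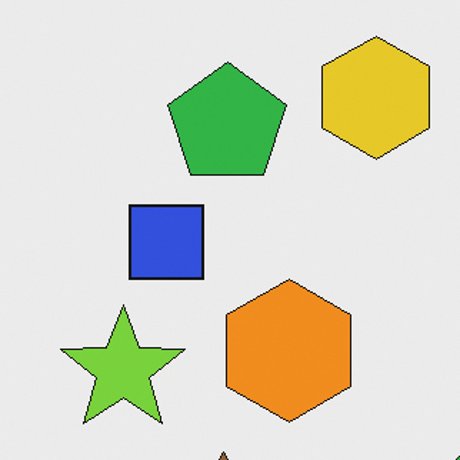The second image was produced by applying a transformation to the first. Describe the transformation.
Cropped slightly and scaled back up.

The visible shapes are larger and the field of view is narrower; shapes near the original edges may be partly or wholly outside the frame — a crop-and-rescale.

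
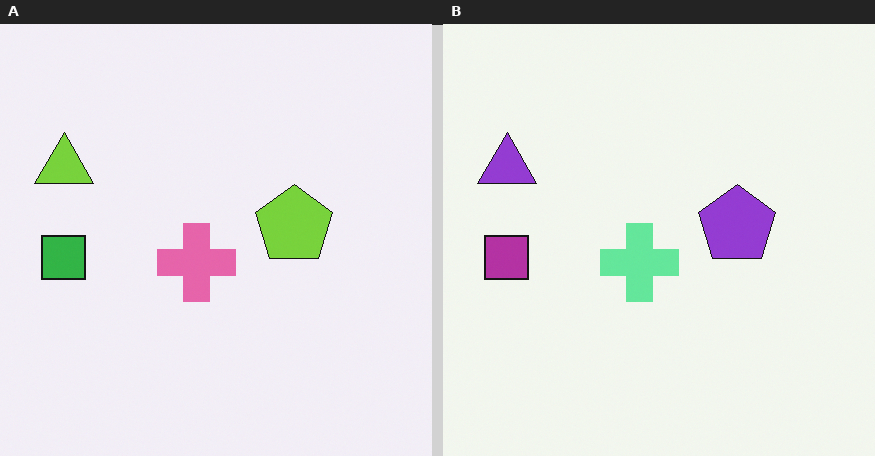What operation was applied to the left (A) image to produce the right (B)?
It was hue-shifted by a large amount.

Every shape's color has rotated by the same amount around the hue wheel — a uniform hue shift.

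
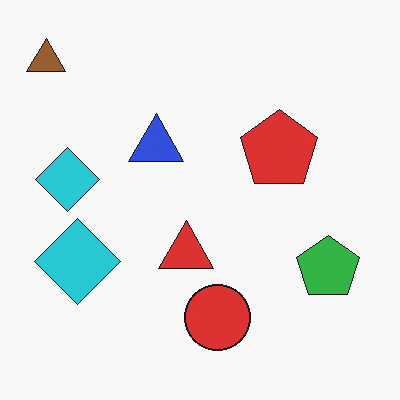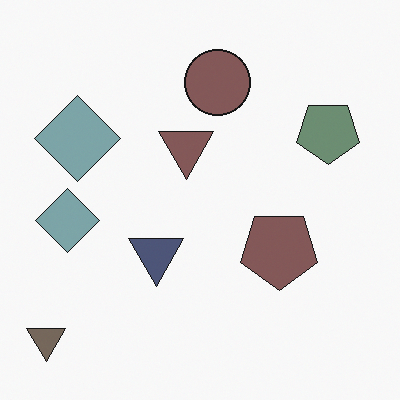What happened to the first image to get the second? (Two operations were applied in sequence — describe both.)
It was flipped vertically (top ↔ bottom), then heavily desaturated.

The brown triangle is in the top-left of the first image and the bottom-left of the second — shapes on opposite sides of the horizontal midline have swapped in a mirror flip. All colors are more muted and greyish — a global saturation change.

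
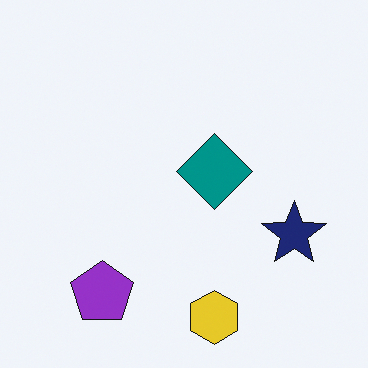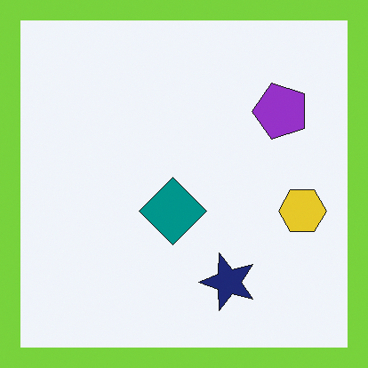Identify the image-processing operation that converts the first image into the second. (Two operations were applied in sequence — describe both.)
The transformation is: transposed (reflected across the top-left ↔ bottom-right diagonal), then framed with a lime border.

Shapes have swapped their row and column positions — what was in the top-right is now in the bottom-left — a diagonal reflection. A solid lime frame runs around the edge of the second image, with the content slightly shrunk inside it.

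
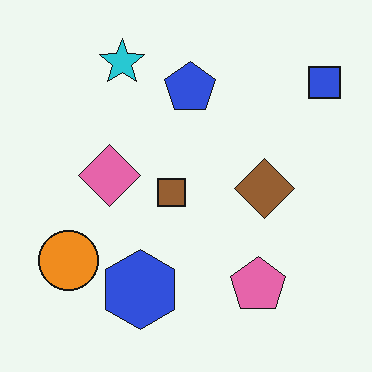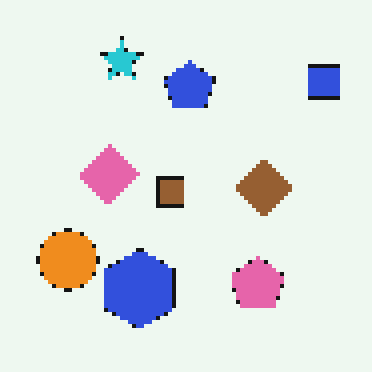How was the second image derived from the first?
The second image is the first lightly pixelated (a mild mosaic effect).

Shapes are reduced to large square blocks; fine edges and outlines are lost — a downscale-then-upscale (mosaic) effect.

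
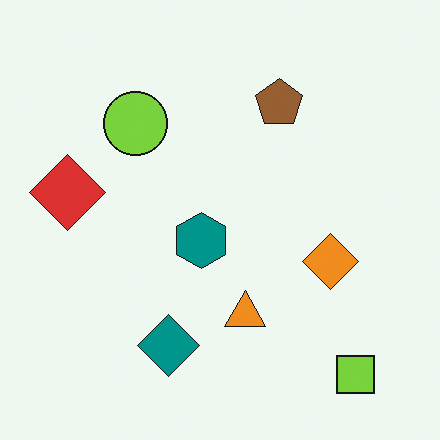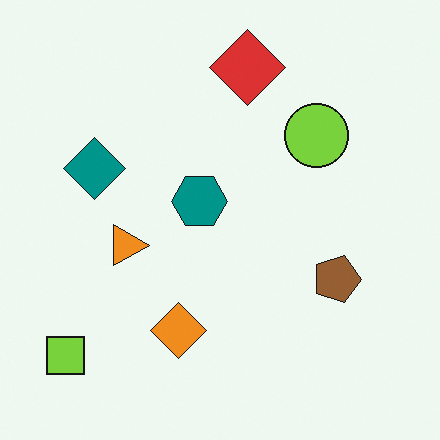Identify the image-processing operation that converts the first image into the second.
Rotated 90° clockwise.

The lime square sits in the bottom-right of the first image and the bottom-left of the second — consistent with a whole-image 90° clockwise rotation.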